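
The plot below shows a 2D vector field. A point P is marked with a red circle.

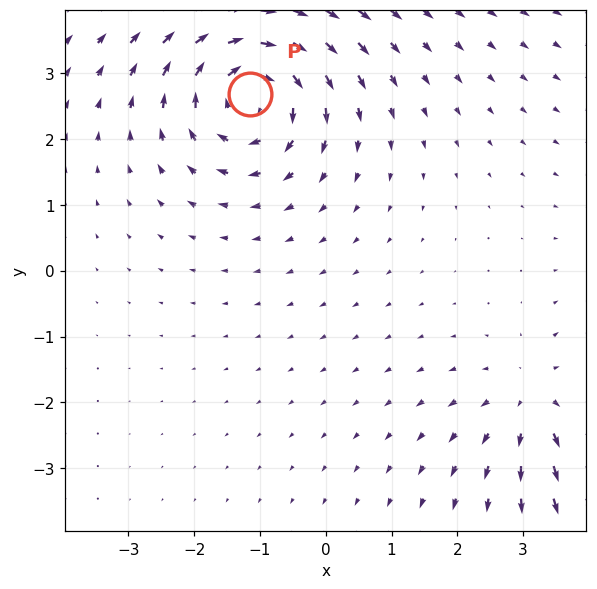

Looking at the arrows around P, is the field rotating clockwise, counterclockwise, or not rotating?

Near P at (-1.2, 2.7) the arrows circulate clockwise. The curl (z-component) there is about -6; negative curl means clockwise rotation.

clockwise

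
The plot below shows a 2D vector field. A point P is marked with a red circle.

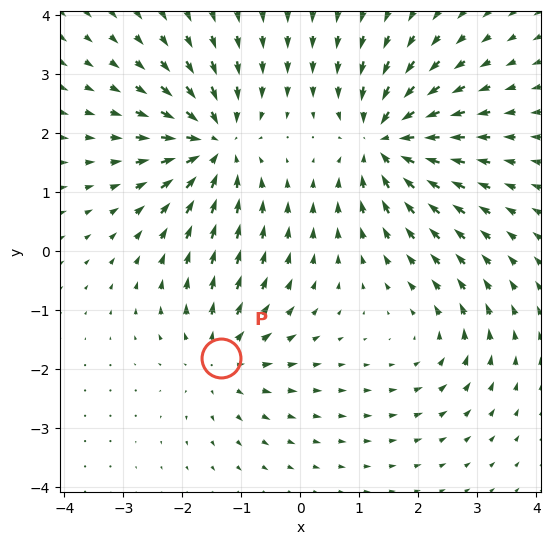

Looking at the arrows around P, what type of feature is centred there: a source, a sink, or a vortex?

source

At P (-1.3, -1.8) the arrows spread outward. Divergence about +4, curl ≈0 — positive divergence with near-zero curl is a source.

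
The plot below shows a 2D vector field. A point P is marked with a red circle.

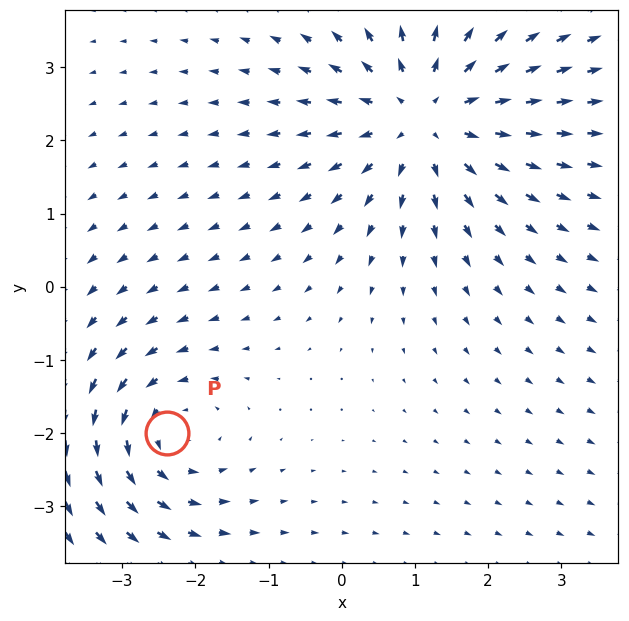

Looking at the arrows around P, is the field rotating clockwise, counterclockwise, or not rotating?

counterclockwise

Near P at (-2.4, -2.0) the arrows circulate counterclockwise. The curl (z-component) there is about +3; positive curl means counterclockwise rotation.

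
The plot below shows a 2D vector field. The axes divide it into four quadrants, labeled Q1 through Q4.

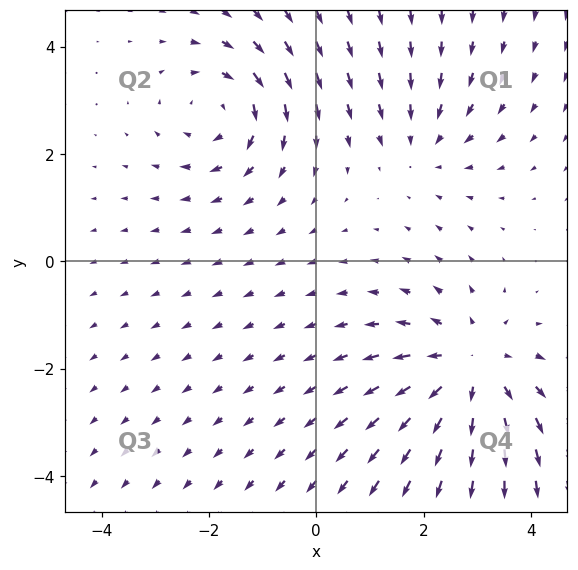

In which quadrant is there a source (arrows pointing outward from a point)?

Q4

The source sits at approximately (2.9, -2.0), which lies in quadrant Q4. The divergence there is about +4, positive as expected for a source.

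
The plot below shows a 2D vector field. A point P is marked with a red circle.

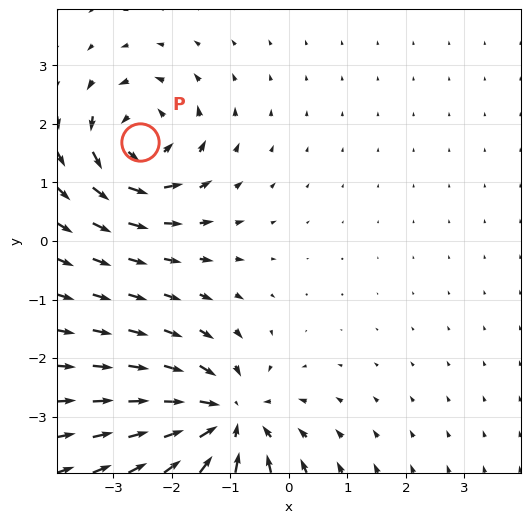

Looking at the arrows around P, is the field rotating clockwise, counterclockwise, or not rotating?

counterclockwise

Near P at (-2.5, 1.7) the arrows circulate counterclockwise. The curl (z-component) there is about +5; positive curl means counterclockwise rotation.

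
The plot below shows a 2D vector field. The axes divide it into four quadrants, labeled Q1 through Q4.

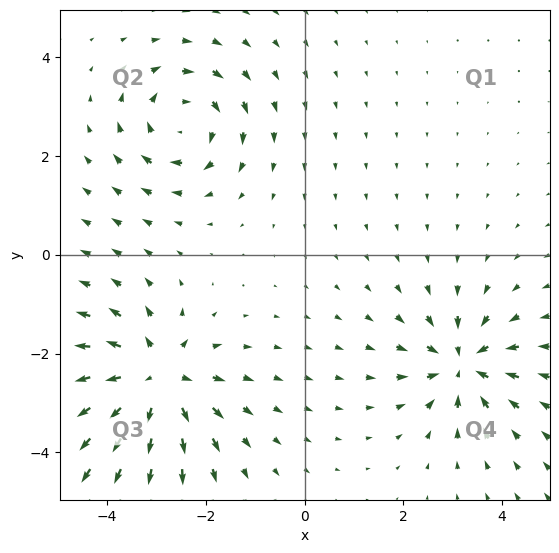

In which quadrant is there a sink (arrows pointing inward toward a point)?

The sink sits at approximately (3.2, -2.2), which lies in quadrant Q4. The divergence there is about -4, negative as expected for a sink.

Q4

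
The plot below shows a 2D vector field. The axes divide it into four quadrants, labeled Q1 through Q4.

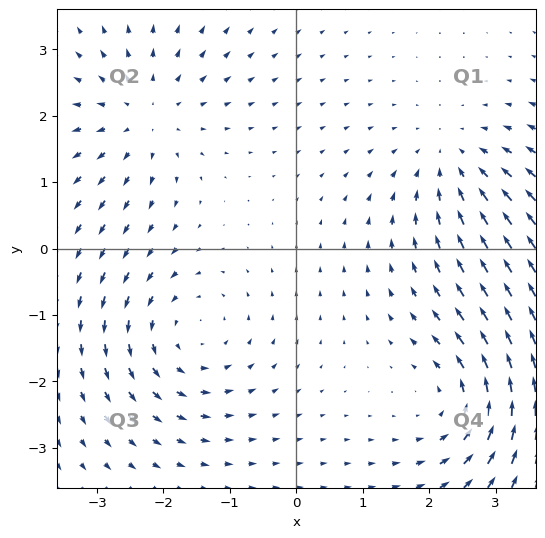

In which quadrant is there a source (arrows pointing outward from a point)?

The source sits at approximately (-2.3, 2.0), which lies in quadrant Q2. The divergence there is about +3, positive as expected for a source.

Q2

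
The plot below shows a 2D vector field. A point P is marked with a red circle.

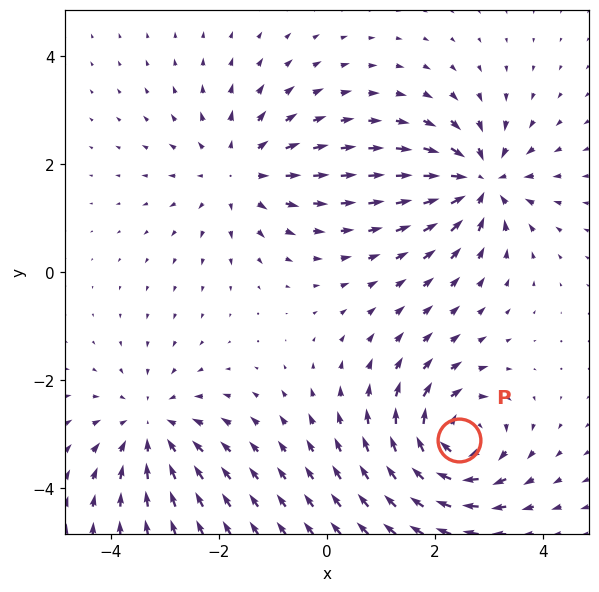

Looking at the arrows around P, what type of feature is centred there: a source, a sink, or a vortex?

vortex

At P (2.4, -3.1) the arrows circulate clockwise. Divergence ≈0, curl about -6 — near-zero divergence with nonzero curl is a vortex.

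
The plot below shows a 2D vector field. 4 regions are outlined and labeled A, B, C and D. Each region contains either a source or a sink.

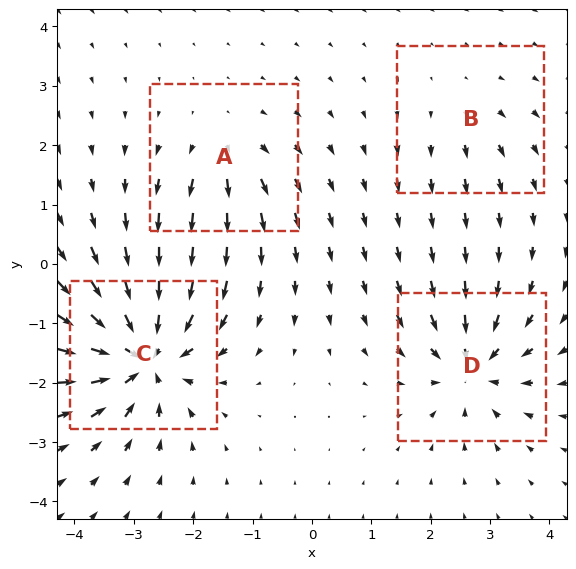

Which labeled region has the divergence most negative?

Divergence at each region's feature centre — A: about +4, B: about +2, C: about -9, D: about -6. Region C is most negative.

C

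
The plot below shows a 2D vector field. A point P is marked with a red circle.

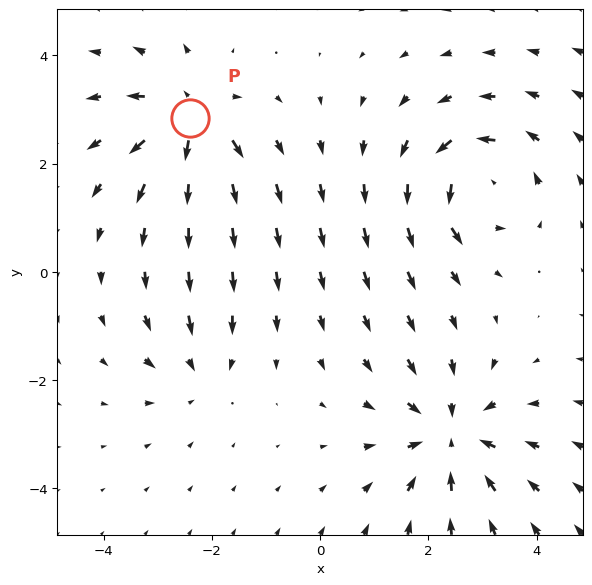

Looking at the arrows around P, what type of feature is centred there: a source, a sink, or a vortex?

source

At P (-2.4, 2.8) the arrows spread outward. Divergence about +6, curl ≈0 — positive divergence with near-zero curl is a source.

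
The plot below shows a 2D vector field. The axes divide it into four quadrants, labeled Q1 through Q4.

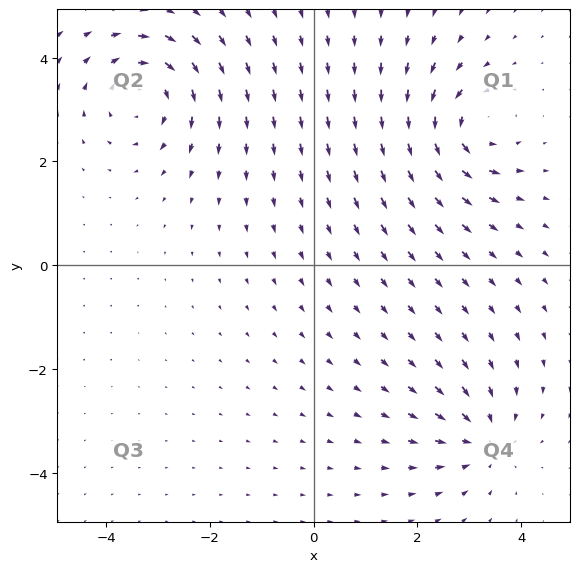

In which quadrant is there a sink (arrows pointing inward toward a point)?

Q4

The sink sits at approximately (3.3, -3.3), which lies in quadrant Q4. The divergence there is about -4, negative as expected for a sink.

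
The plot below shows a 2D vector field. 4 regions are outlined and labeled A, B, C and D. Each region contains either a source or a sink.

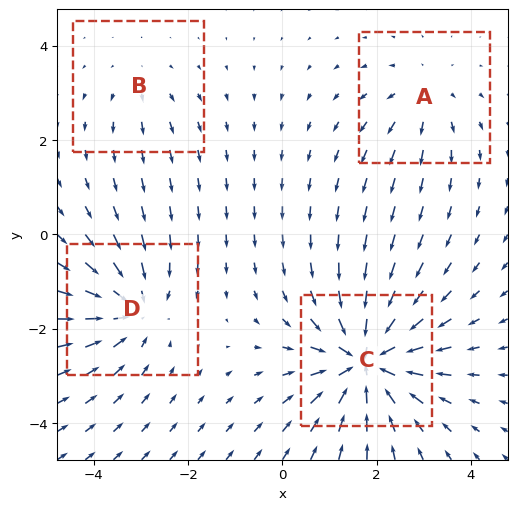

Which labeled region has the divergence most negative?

C

Divergence at each region's feature centre — A: about +3, B: about +2, C: about -8, D: about -5. Region C is most negative.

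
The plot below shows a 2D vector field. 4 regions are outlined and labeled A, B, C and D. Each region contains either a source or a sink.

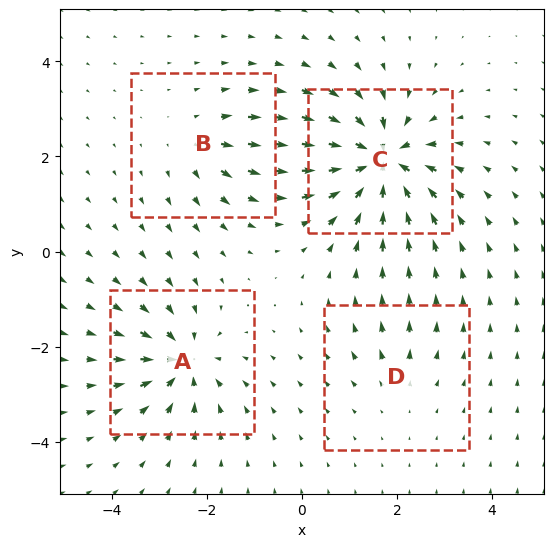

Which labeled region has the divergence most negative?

Divergence at each region's feature centre — A: about -6, B: about +4, C: about -9, D: about +2. Region C is most negative.

C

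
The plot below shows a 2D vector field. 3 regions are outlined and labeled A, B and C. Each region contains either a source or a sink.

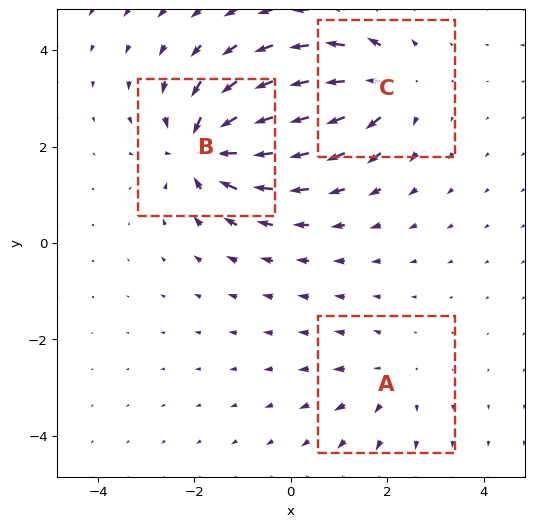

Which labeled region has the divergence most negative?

B

Divergence at each region's feature centre — A: about +2, B: about -6, C: about +4. Region B is most negative.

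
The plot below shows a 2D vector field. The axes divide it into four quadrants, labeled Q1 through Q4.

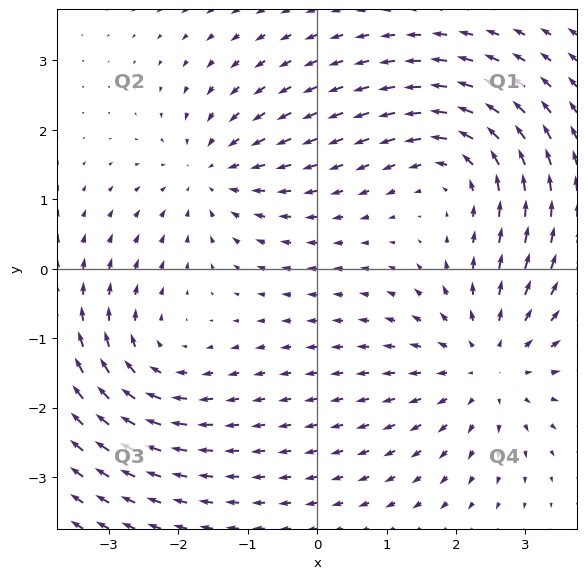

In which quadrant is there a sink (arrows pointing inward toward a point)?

Q2

The sink sits at approximately (-1.5, 1.4), which lies in quadrant Q2. The divergence there is about -4, negative as expected for a sink.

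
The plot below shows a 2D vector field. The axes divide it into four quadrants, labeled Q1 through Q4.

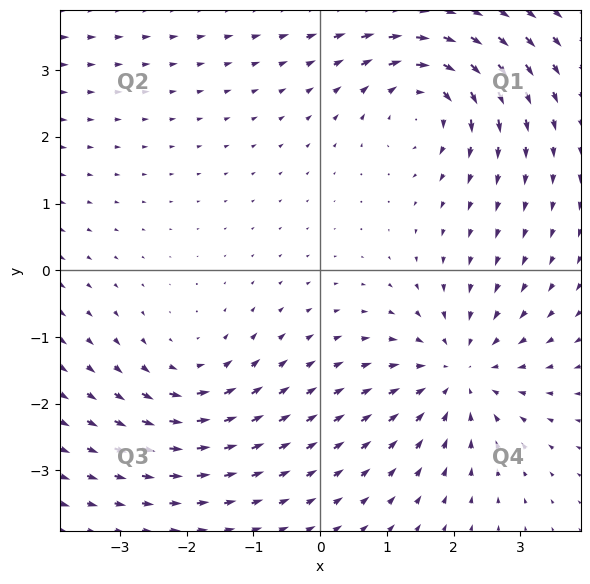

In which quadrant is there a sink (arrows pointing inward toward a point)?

The sink sits at approximately (2.1, -1.5), which lies in quadrant Q4. The divergence there is about -4, negative as expected for a sink.

Q4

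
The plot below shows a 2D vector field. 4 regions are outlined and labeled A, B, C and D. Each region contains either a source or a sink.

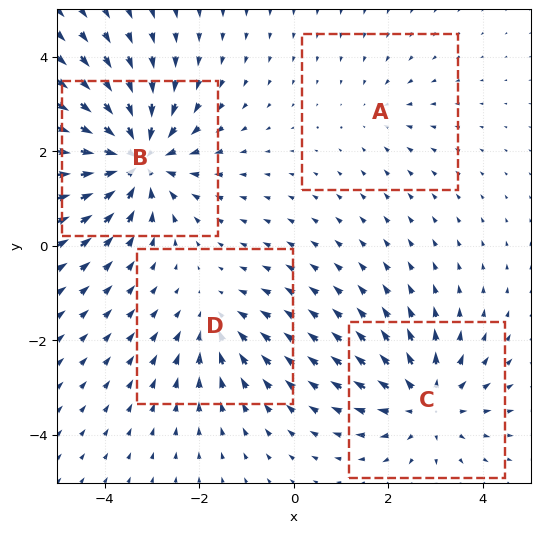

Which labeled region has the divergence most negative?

Divergence at each region's feature centre — A: about -2, B: about -7, C: about +5, D: about -3. Region B is most negative.

B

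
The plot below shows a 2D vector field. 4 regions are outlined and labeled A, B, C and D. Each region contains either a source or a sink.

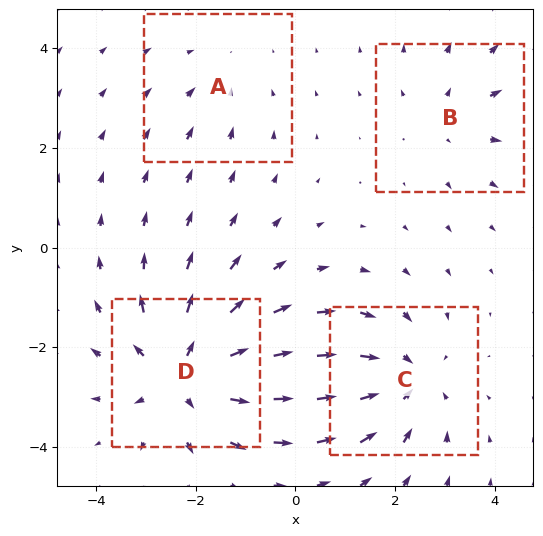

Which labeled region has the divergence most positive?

Divergence at each region's feature centre — A: about -2, B: about +3, C: about -4, D: about +6. Region D is most positive.

D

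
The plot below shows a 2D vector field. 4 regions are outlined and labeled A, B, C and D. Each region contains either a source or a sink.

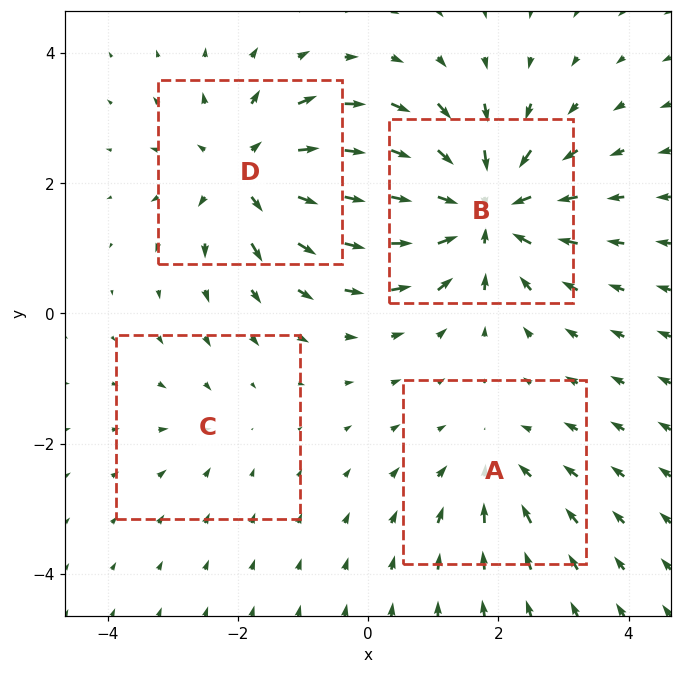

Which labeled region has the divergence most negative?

B

Divergence at each region's feature centre — A: about -3, B: about -8, C: about -2, D: about +6. Region B is most negative.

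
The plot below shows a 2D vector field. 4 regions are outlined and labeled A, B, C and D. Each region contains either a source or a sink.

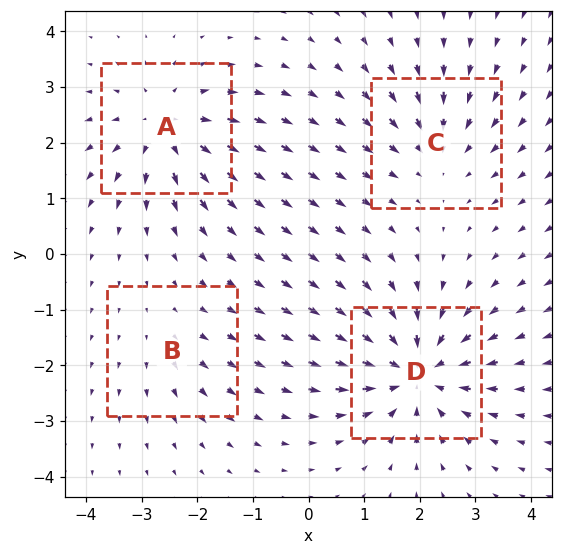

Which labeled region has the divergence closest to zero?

B

Divergence at each region's feature centre — A: about +5, B: about +2, C: about -3, D: about -6. Region B is closest to zero.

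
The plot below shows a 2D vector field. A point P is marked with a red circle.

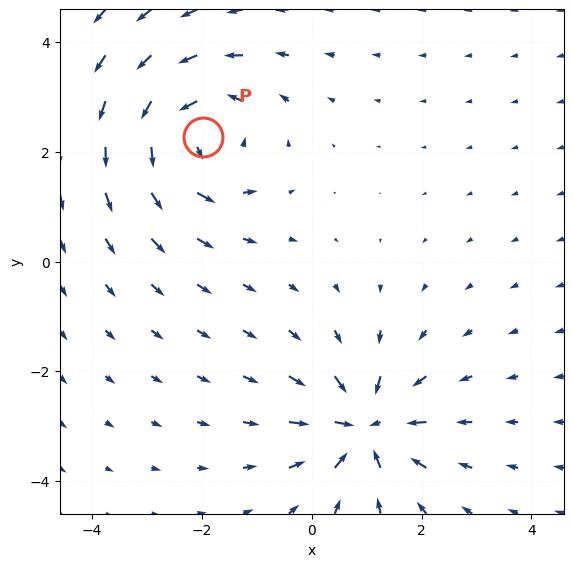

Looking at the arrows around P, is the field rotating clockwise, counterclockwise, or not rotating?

Near P at (-2.0, 2.3) the arrows circulate counterclockwise. The curl (z-component) there is about +5; positive curl means counterclockwise rotation.

counterclockwise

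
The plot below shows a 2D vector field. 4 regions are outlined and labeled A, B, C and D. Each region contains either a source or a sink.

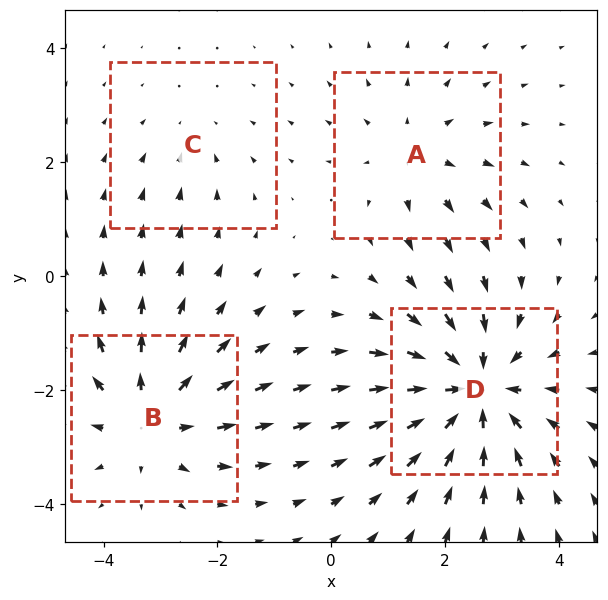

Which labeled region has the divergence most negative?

D

Divergence at each region's feature centre — A: about +3, B: about +5, C: about -2, D: about -6. Region D is most negative.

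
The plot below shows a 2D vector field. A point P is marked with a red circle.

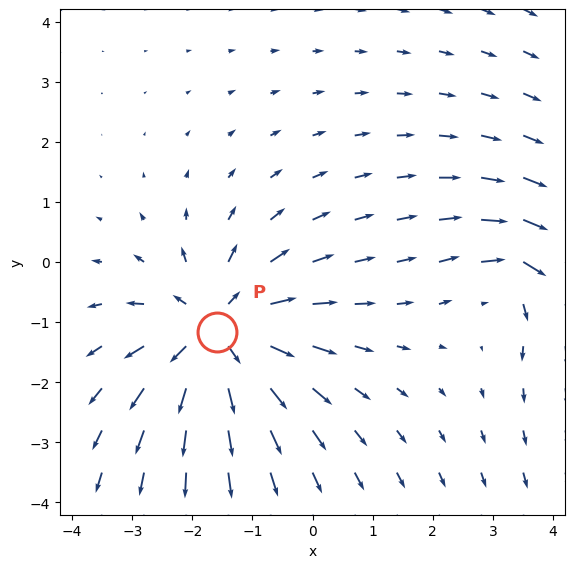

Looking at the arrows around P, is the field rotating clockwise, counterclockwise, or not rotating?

Near P at (-1.6, -1.2) the arrows show no circulation. The curl there is ≈0.

not rotating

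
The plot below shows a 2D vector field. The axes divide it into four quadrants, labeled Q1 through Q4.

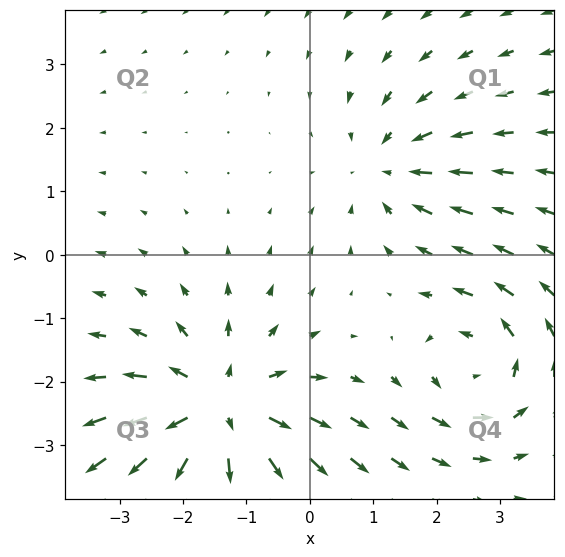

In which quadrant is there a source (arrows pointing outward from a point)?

Q3

The source sits at approximately (-1.4, -2.5), which lies in quadrant Q3. The divergence there is about +5, positive as expected for a source.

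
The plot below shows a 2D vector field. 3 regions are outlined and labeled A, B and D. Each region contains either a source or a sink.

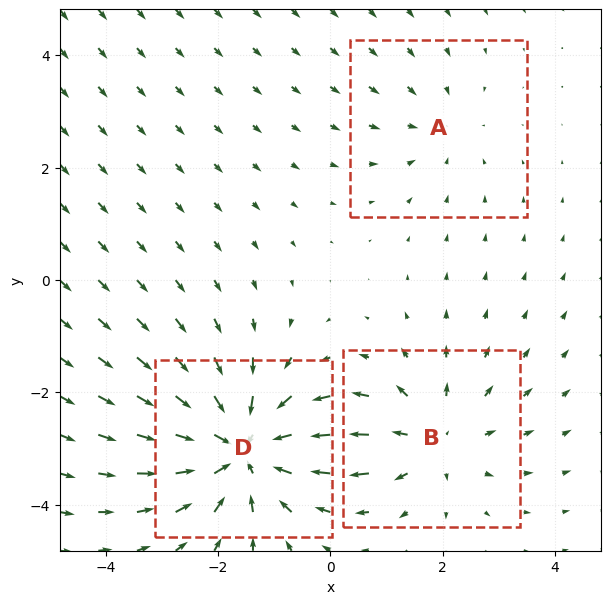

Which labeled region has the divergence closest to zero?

Divergence at each region's feature centre — A: about -2, B: about +3, D: about -5. Region A is closest to zero.

A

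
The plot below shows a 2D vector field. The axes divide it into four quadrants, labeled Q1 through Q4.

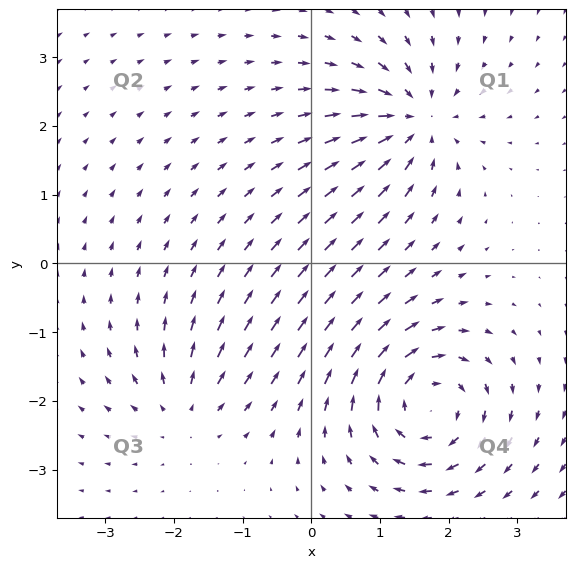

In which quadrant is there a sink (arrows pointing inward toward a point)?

Q1

The sink sits at approximately (1.5, 2.1), which lies in quadrant Q1. The divergence there is about -6, negative as expected for a sink.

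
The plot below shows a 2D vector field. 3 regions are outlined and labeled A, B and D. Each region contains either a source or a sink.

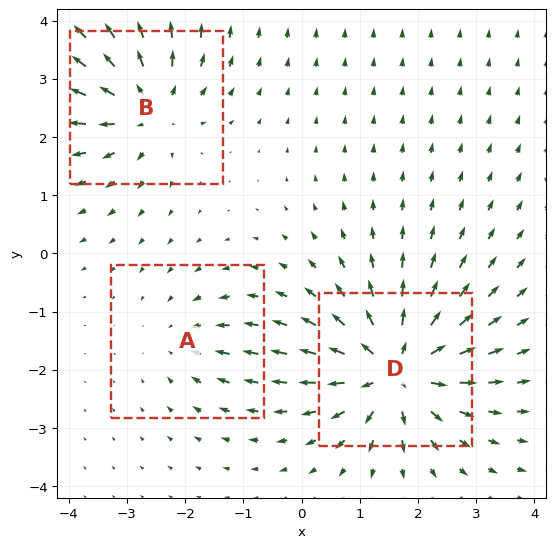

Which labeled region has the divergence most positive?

Divergence at each region's feature centre — A: about -2, B: about +4, D: about +6. Region D is most positive.

D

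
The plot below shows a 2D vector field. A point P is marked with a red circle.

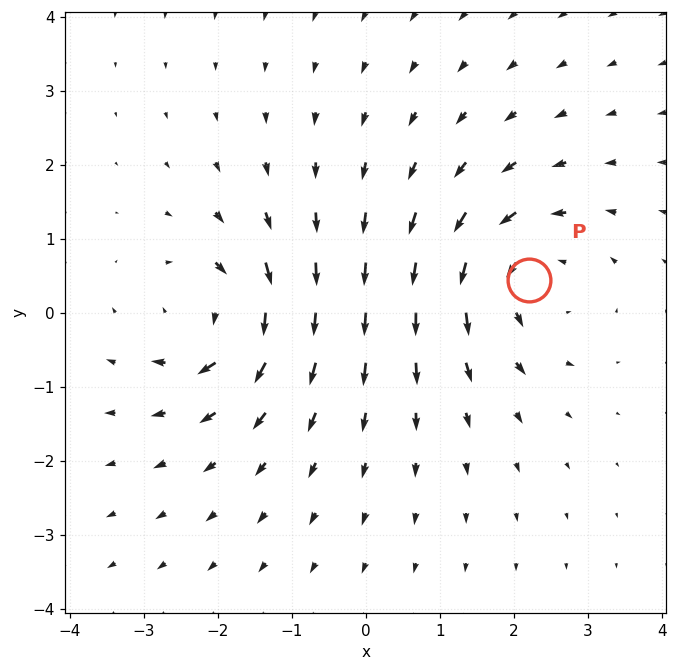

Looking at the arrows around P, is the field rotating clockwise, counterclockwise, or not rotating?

Near P at (2.2, 0.4) the arrows circulate counterclockwise. The curl (z-component) there is about +4; positive curl means counterclockwise rotation.

counterclockwise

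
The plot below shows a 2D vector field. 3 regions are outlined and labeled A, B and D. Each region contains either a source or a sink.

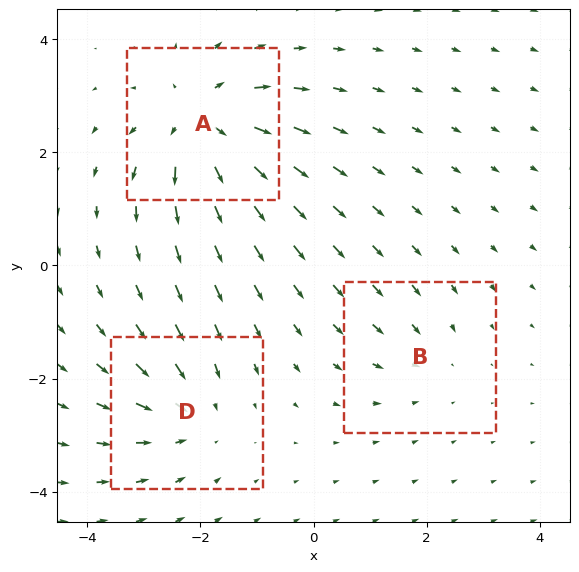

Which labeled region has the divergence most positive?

Divergence at each region's feature centre — A: about +5, B: about -2, D: about -3. Region A is most positive.

A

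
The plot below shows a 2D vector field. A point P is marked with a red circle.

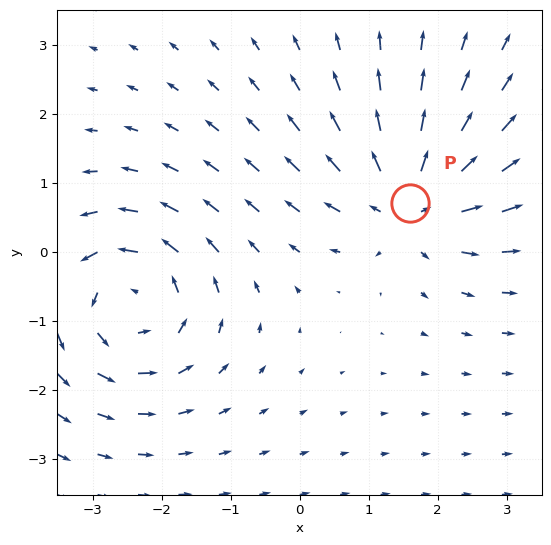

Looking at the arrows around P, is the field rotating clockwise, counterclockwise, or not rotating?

not rotating

Near P at (1.6, 0.7) the arrows show no circulation. The curl there is ≈0.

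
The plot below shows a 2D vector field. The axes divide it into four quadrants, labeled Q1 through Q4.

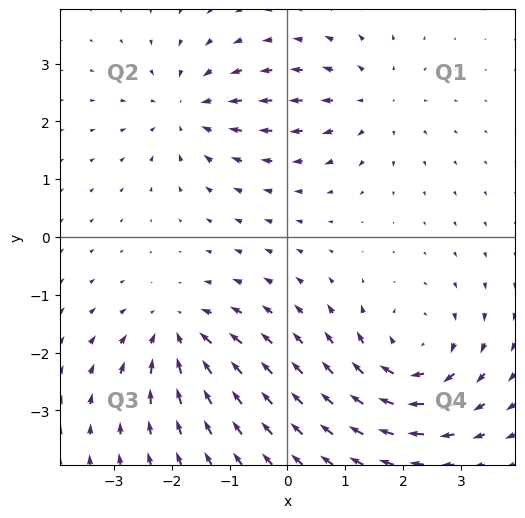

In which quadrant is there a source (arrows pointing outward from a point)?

Q1

The source sits at approximately (1.5, 2.4), which lies in quadrant Q1. The divergence there is about +3, positive as expected for a source.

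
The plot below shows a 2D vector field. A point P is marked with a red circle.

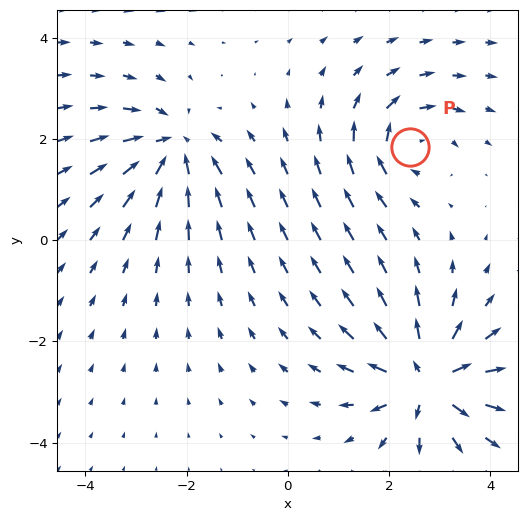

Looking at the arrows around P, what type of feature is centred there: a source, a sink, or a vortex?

vortex

At P (2.4, 1.8) the arrows circulate clockwise. Divergence ≈0, curl about -4 — near-zero divergence with nonzero curl is a vortex.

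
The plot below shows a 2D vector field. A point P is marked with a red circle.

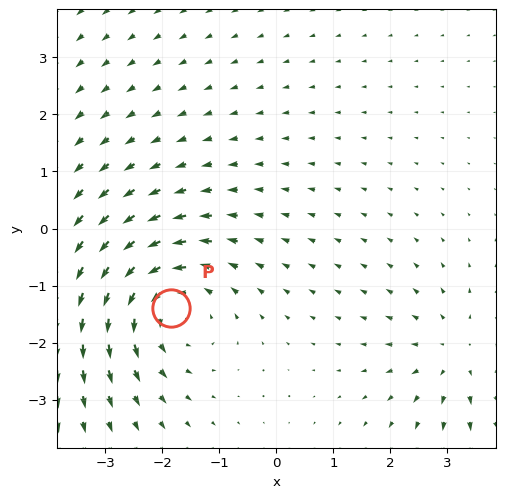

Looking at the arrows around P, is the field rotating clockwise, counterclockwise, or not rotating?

Near P at (-1.9, -1.4) the arrows circulate counterclockwise. The curl (z-component) there is about +4; positive curl means counterclockwise rotation.

counterclockwise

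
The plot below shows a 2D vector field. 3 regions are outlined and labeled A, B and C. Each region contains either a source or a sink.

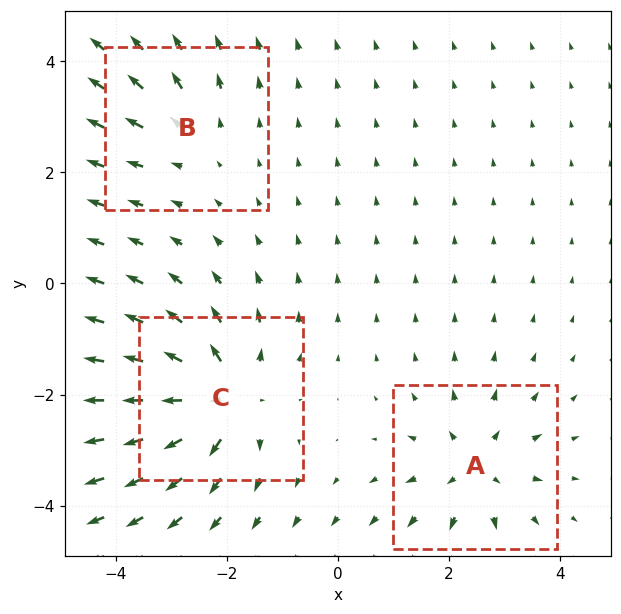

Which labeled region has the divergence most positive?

C

Divergence at each region's feature centre — A: about +4, B: about +2, C: about +6. Region C is most positive.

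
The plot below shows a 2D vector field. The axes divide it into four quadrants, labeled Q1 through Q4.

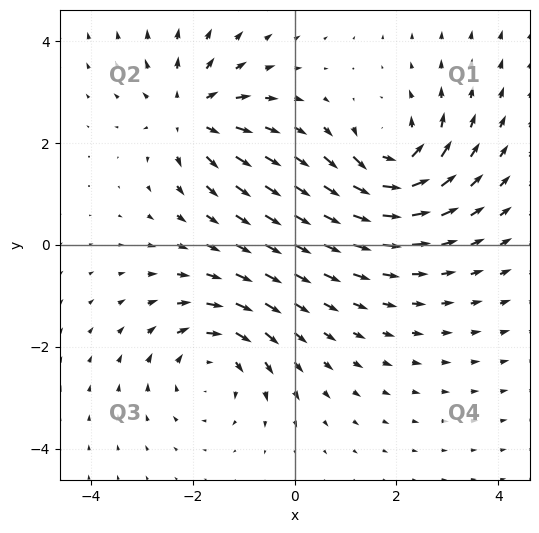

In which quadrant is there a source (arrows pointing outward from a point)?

The source sits at approximately (-2.1, 2.6), which lies in quadrant Q2. The divergence there is about +4, positive as expected for a source.

Q2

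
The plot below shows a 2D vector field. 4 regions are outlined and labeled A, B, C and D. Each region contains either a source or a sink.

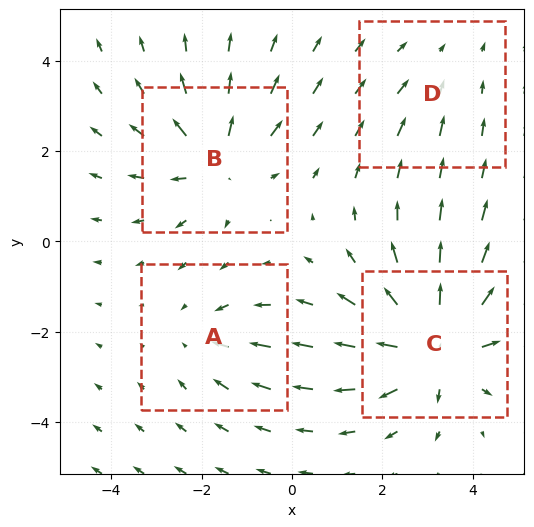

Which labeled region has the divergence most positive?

Divergence at each region's feature centre — A: about -3, B: about +5, C: about +6, D: about -2. Region C is most positive.

C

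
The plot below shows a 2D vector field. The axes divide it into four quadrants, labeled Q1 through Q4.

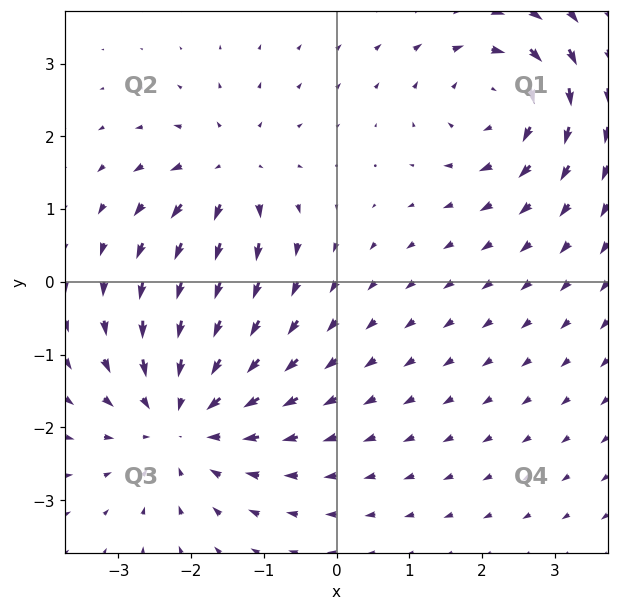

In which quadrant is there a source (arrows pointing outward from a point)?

The source sits at approximately (-1.5, 1.5), which lies in quadrant Q2. The divergence there is about +4, positive as expected for a source.

Q2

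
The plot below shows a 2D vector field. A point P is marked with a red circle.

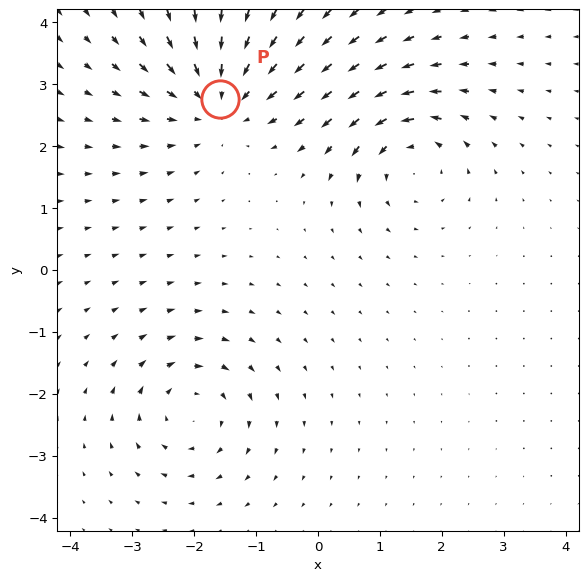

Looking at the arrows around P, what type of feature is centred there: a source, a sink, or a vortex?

At P (-1.6, 2.8) the arrows converge inward. Divergence about -4, curl ≈0 — negative divergence with near-zero curl is a sink.

sink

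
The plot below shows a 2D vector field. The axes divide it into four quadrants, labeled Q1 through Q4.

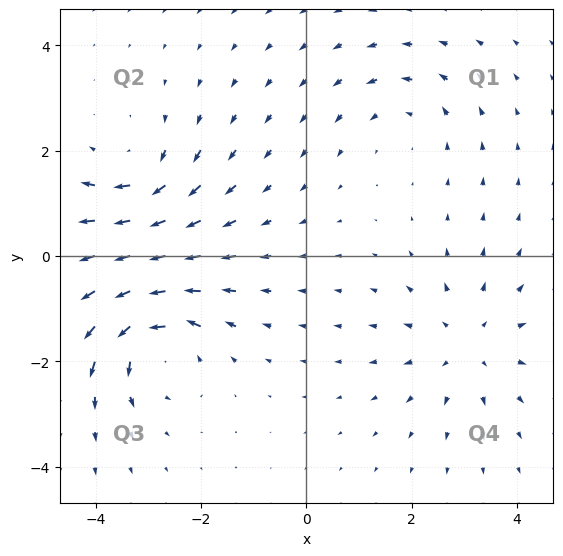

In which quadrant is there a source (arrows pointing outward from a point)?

The source sits at approximately (3.1, -1.7), which lies in quadrant Q4. The divergence there is about +3, positive as expected for a source.

Q4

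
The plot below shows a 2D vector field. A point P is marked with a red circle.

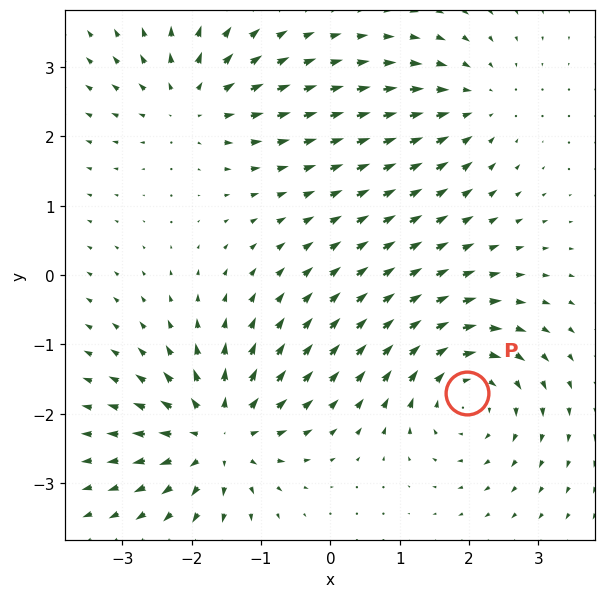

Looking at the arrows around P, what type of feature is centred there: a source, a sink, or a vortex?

vortex

At P (2.0, -1.7) the arrows circulate clockwise. Divergence ≈0, curl about -4 — near-zero divergence with nonzero curl is a vortex.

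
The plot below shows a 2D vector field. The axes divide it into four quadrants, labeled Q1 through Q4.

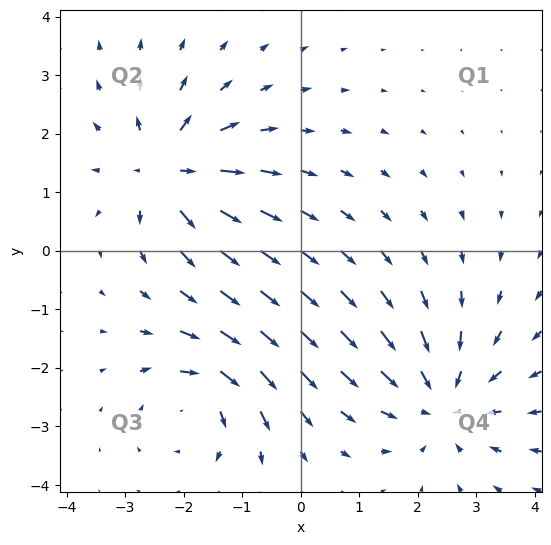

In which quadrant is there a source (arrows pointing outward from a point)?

The source sits at approximately (-2.3, 1.4), which lies in quadrant Q2. The divergence there is about +5, positive as expected for a source.

Q2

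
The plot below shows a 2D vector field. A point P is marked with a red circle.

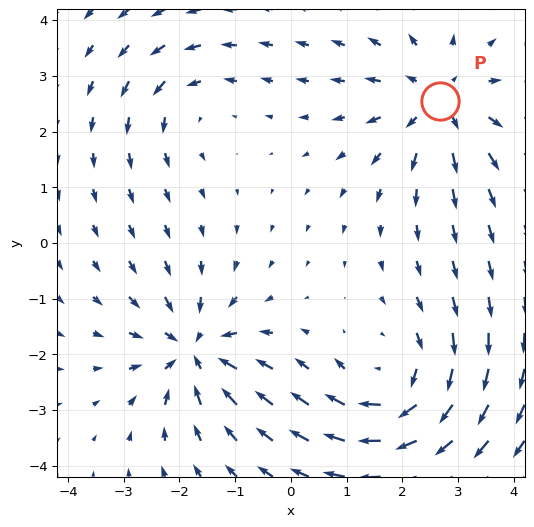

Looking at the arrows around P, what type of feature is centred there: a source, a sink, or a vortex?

At P (2.7, 2.5) the arrows spread outward. Divergence about +4, curl ≈0 — positive divergence with near-zero curl is a source.

source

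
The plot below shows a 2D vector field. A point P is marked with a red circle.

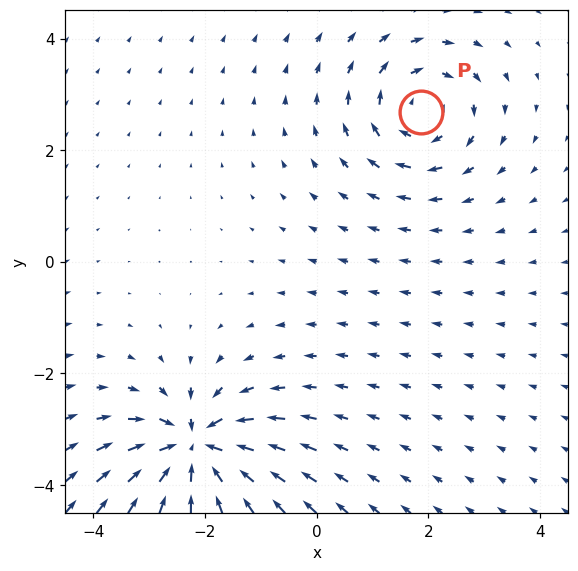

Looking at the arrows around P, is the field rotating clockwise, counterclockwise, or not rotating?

Near P at (1.9, 2.7) the arrows circulate clockwise. The curl (z-component) there is about -3; negative curl means clockwise rotation.

clockwise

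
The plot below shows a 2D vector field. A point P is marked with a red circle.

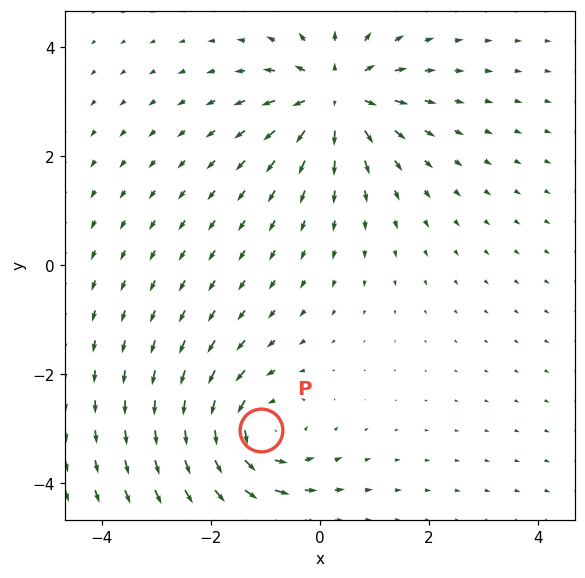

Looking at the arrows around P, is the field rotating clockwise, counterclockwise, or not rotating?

Near P at (-1.1, -3.0) the arrows circulate counterclockwise. The curl (z-component) there is about +5; positive curl means counterclockwise rotation.

counterclockwise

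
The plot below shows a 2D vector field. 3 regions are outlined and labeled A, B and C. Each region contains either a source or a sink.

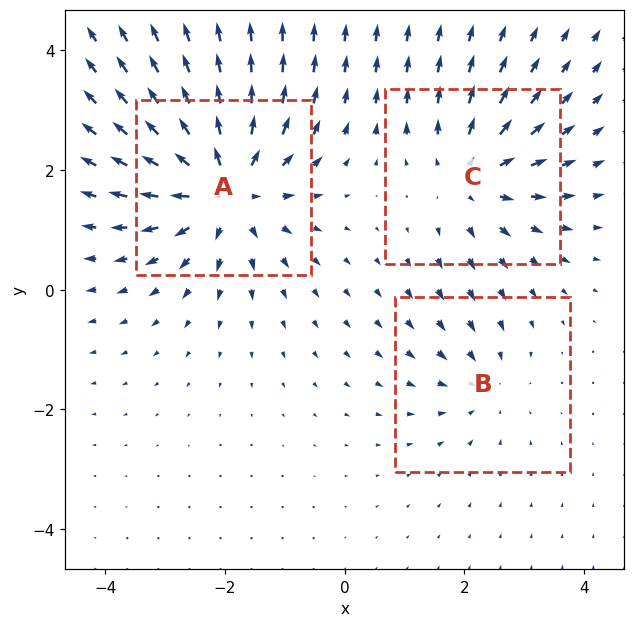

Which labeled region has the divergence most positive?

Divergence at each region's feature centre — A: about +5, B: about -2, C: about +3. Region A is most positive.

A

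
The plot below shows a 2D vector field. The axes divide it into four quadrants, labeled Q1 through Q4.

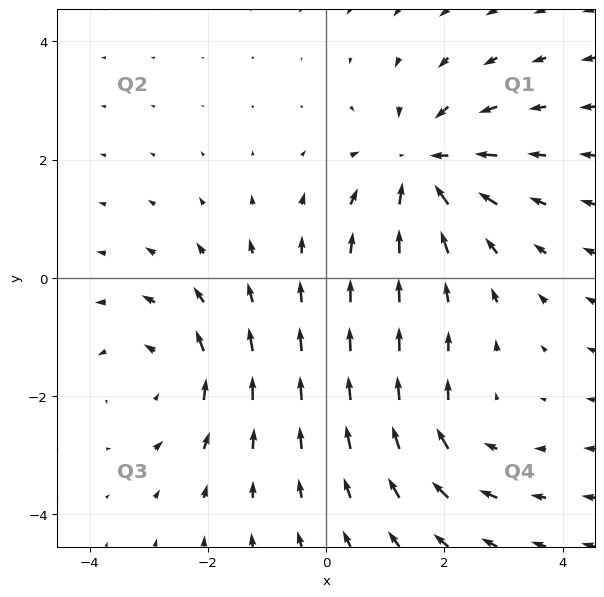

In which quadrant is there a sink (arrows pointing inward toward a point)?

Q1

The sink sits at approximately (1.6, 1.9), which lies in quadrant Q1. The divergence there is about -5, negative as expected for a sink.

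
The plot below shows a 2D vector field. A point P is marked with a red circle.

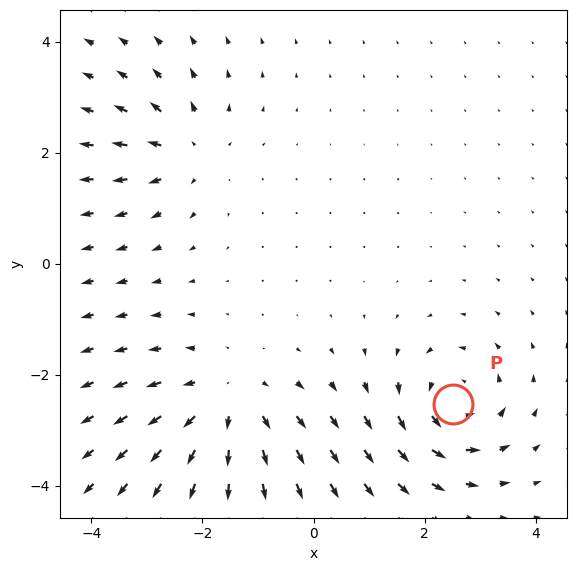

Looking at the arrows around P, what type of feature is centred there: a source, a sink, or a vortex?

vortex

At P (2.5, -2.5) the arrows circulate counterclockwise. Divergence ≈0, curl about +5 — near-zero divergence with nonzero curl is a vortex.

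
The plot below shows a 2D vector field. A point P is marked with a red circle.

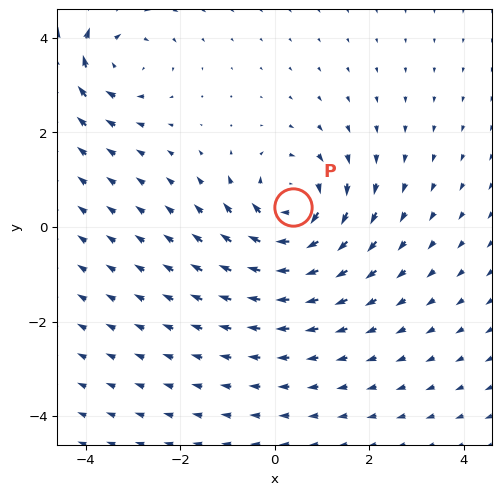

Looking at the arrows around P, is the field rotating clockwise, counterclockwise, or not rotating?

Near P at (0.4, 0.4) the arrows circulate clockwise. The curl (z-component) there is about -4; negative curl means clockwise rotation.

clockwise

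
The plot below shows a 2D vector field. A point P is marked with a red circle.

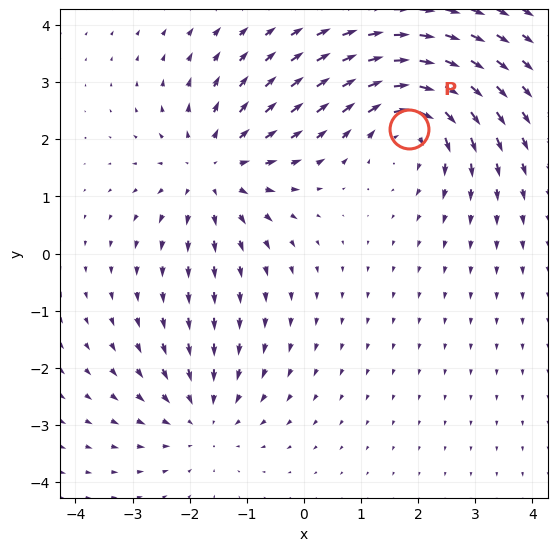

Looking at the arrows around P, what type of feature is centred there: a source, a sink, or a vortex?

At P (1.8, 2.2) the arrows circulate clockwise. Divergence ≈0, curl about -6 — near-zero divergence with nonzero curl is a vortex.

vortex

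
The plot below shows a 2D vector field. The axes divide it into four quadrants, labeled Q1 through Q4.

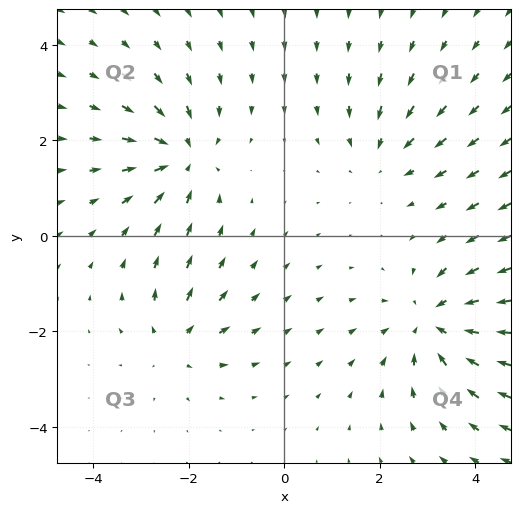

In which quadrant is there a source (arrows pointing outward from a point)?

Q3

The source sits at approximately (-2.3, -2.2), which lies in quadrant Q3. The divergence there is about +3, positive as expected for a source.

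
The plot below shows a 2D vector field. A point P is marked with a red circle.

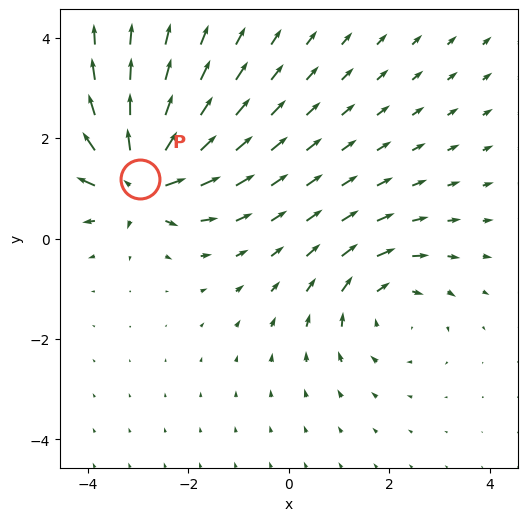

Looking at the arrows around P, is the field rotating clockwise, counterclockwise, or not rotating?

Near P at (-3.0, 1.2) the arrows show no circulation. The curl there is ≈0.

not rotating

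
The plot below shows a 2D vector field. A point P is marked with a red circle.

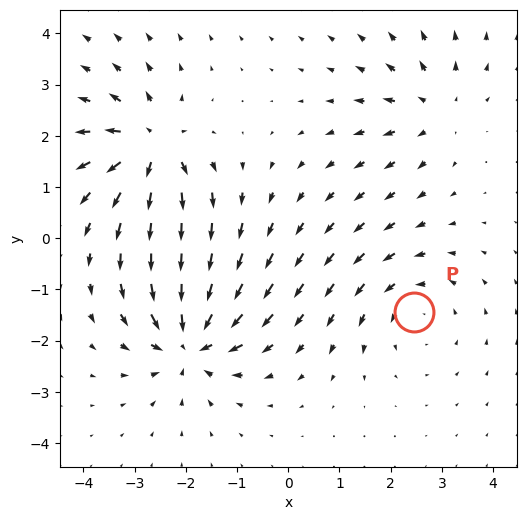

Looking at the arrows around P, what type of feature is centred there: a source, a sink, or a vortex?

At P (2.5, -1.4) the arrows circulate counterclockwise. Divergence ≈0, curl about +3 — near-zero divergence with nonzero curl is a vortex.

vortex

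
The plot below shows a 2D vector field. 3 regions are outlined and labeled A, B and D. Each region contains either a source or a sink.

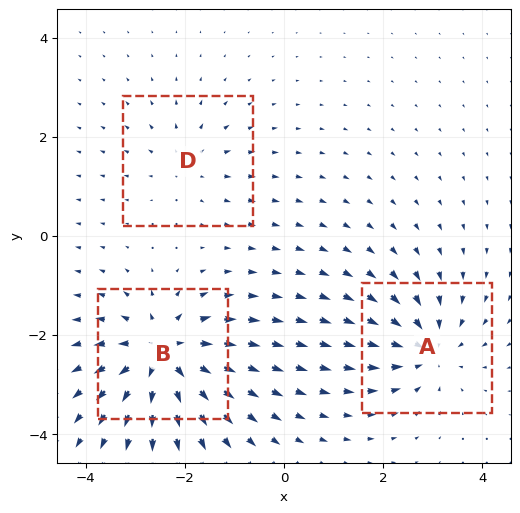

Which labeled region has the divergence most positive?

B

Divergence at each region's feature centre — A: about -4, B: about +5, D: about +2. Region B is most positive.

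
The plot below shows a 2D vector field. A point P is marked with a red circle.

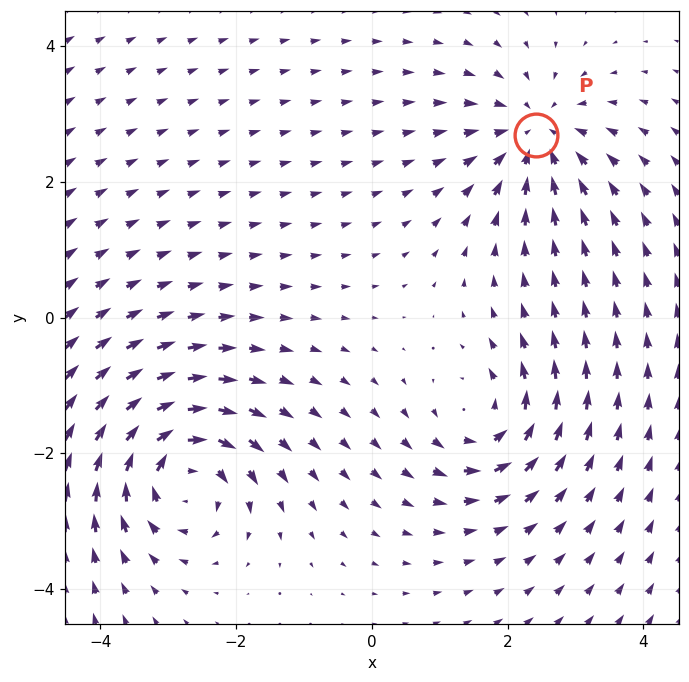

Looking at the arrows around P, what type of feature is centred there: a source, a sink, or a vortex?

sink

At P (2.4, 2.7) the arrows converge inward. Divergence about -4, curl ≈0 — negative divergence with near-zero curl is a sink.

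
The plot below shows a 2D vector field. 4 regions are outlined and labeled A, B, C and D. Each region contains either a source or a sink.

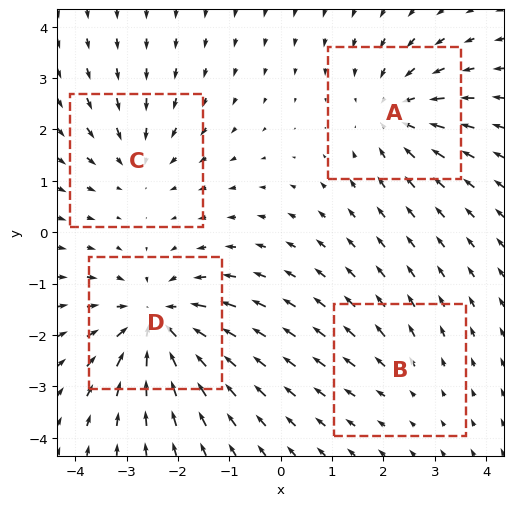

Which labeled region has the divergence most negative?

D

Divergence at each region's feature centre — A: about -4, B: about +2, C: about -3, D: about -6. Region D is most negative.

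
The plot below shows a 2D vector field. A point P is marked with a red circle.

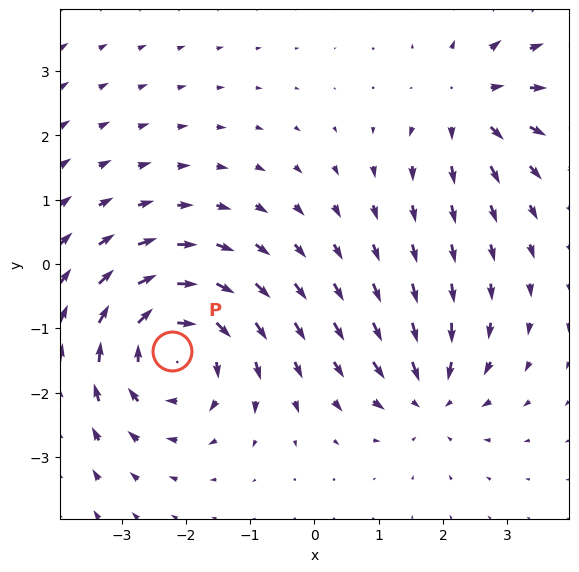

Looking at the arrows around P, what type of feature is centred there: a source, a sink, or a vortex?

At P (-2.2, -1.3) the arrows circulate clockwise. Divergence ≈0, curl about -5 — near-zero divergence with nonzero curl is a vortex.

vortex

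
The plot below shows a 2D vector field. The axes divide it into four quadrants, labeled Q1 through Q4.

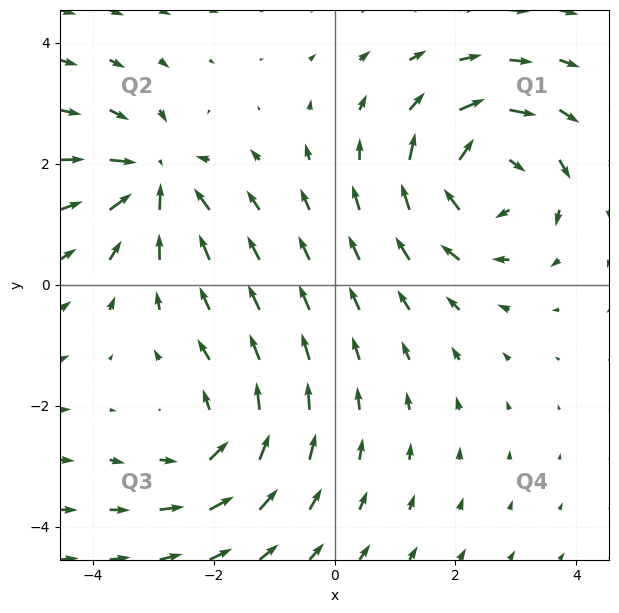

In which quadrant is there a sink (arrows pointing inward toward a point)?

Q2

The sink sits at approximately (-3.0, 1.7), which lies in quadrant Q2. The divergence there is about -4, negative as expected for a sink.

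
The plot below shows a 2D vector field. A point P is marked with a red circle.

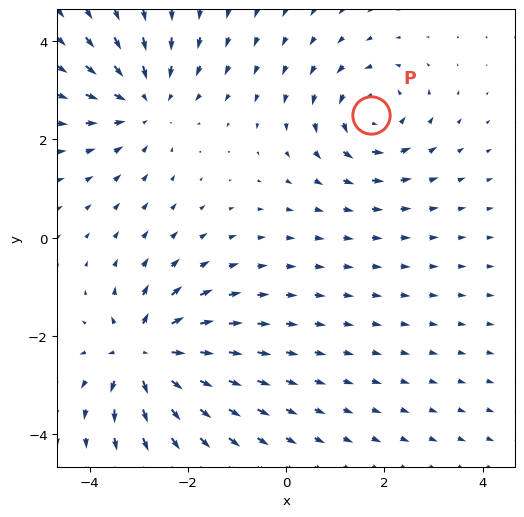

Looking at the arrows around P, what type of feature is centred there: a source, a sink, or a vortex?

At P (1.7, 2.5) the arrows circulate counterclockwise. Divergence ≈0, curl about +4 — near-zero divergence with nonzero curl is a vortex.

vortex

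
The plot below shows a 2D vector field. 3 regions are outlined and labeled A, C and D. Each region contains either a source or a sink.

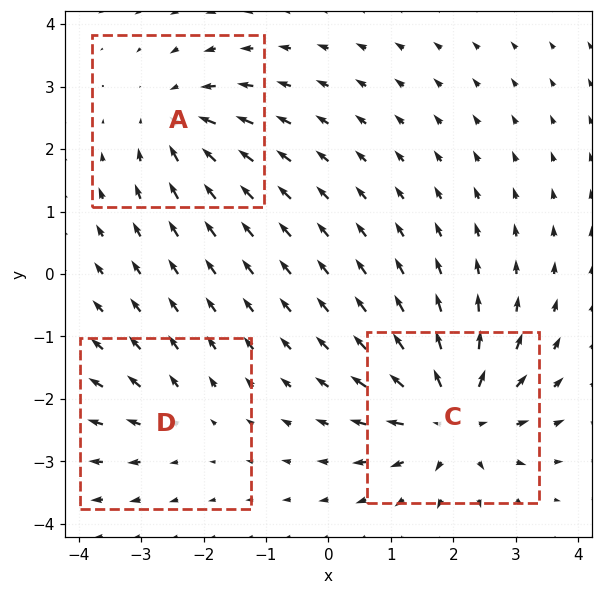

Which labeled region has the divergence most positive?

Divergence at each region's feature centre — A: about -3, C: about +5, D: about +2. Region C is most positive.

C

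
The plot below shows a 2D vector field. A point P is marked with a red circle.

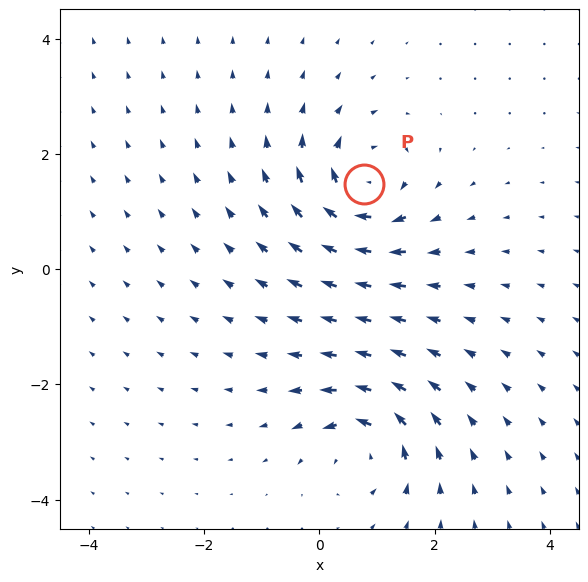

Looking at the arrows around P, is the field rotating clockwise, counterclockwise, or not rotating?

clockwise

Near P at (0.8, 1.5) the arrows circulate clockwise. The curl (z-component) there is about -5; negative curl means clockwise rotation.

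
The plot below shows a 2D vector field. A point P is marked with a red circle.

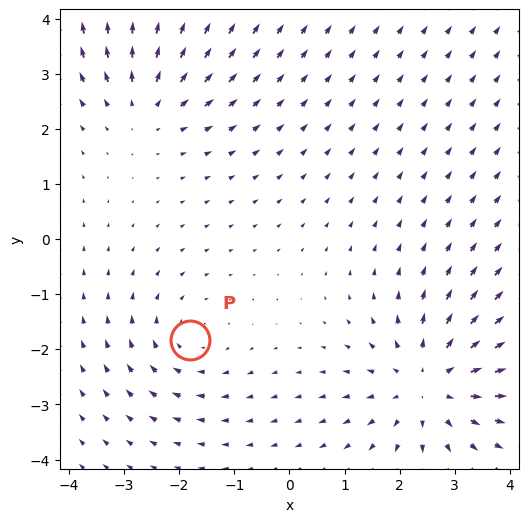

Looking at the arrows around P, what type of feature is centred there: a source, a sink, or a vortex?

vortex

At P (-1.8, -1.8) the arrows circulate clockwise. Divergence ≈0, curl about -3 — near-zero divergence with nonzero curl is a vortex.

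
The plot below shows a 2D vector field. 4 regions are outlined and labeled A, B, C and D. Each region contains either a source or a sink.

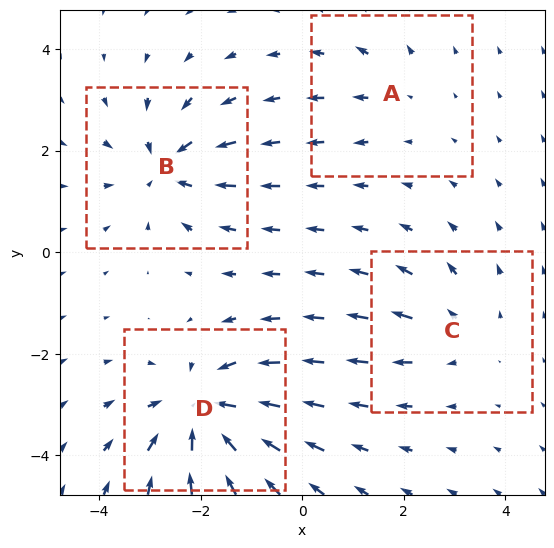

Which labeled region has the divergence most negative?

Divergence at each region's feature centre — A: about +2, B: about -5, C: about +3, D: about -7. Region D is most negative.

D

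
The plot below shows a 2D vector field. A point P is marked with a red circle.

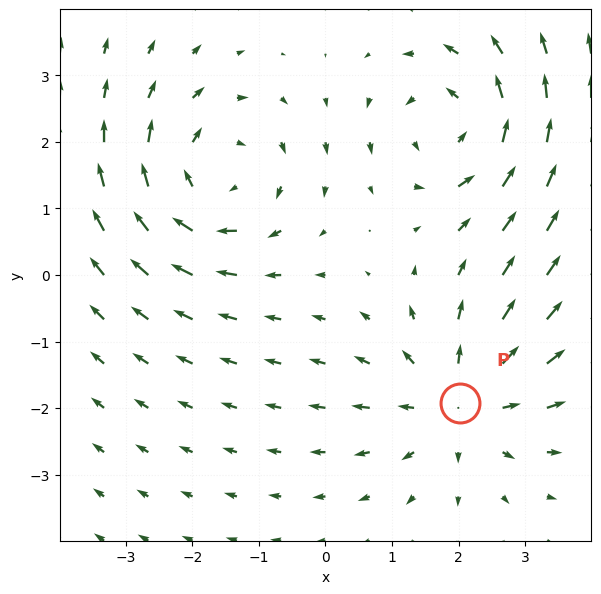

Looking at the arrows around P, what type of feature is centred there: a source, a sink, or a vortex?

At P (2.0, -1.9) the arrows spread outward. Divergence about +4, curl ≈0 — positive divergence with near-zero curl is a source.

source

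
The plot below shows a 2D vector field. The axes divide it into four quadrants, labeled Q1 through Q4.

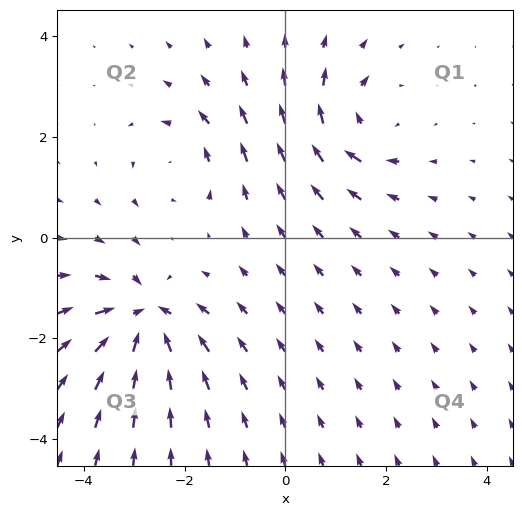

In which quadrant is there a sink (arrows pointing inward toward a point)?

The sink sits at approximately (-2.8, -1.6), which lies in quadrant Q3. The divergence there is about -7, negative as expected for a sink.

Q3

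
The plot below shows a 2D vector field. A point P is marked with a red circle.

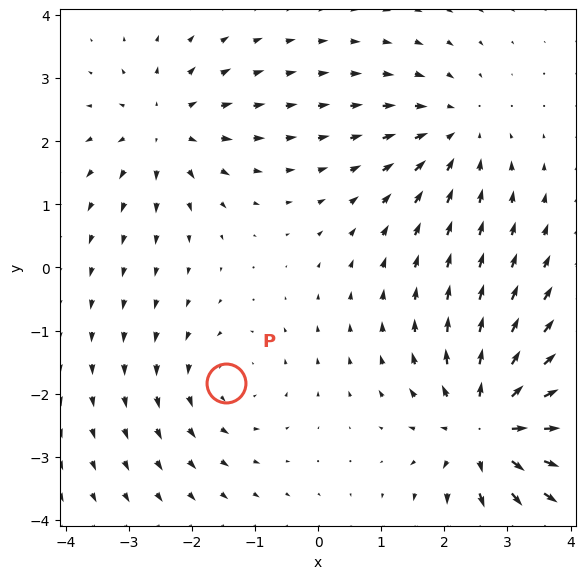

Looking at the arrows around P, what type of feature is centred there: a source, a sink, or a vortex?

vortex

At P (-1.5, -1.8) the arrows circulate counterclockwise. Divergence ≈0, curl about +3 — near-zero divergence with nonzero curl is a vortex.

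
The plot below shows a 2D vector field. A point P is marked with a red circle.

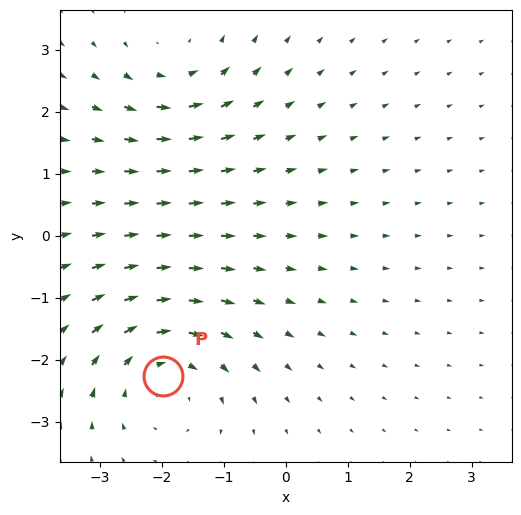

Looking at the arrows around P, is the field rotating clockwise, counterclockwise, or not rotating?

Near P at (-2.0, -2.3) the arrows circulate clockwise. The curl (z-component) there is about -4; negative curl means clockwise rotation.

clockwise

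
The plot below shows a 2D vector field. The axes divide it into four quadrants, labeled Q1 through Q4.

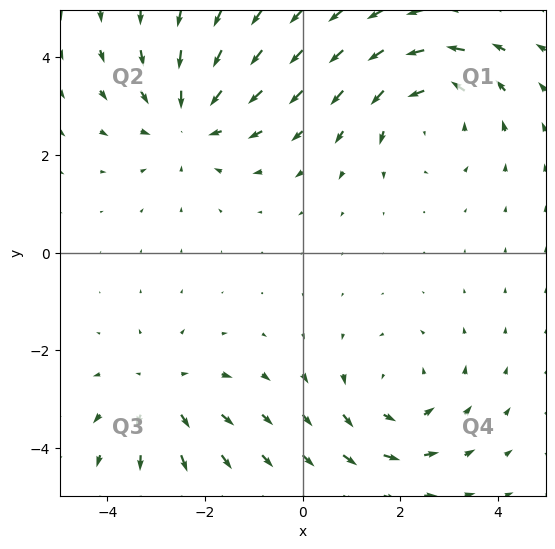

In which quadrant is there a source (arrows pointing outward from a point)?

The source sits at approximately (-2.8, -2.9), which lies in quadrant Q3. The divergence there is about +4, positive as expected for a source.

Q3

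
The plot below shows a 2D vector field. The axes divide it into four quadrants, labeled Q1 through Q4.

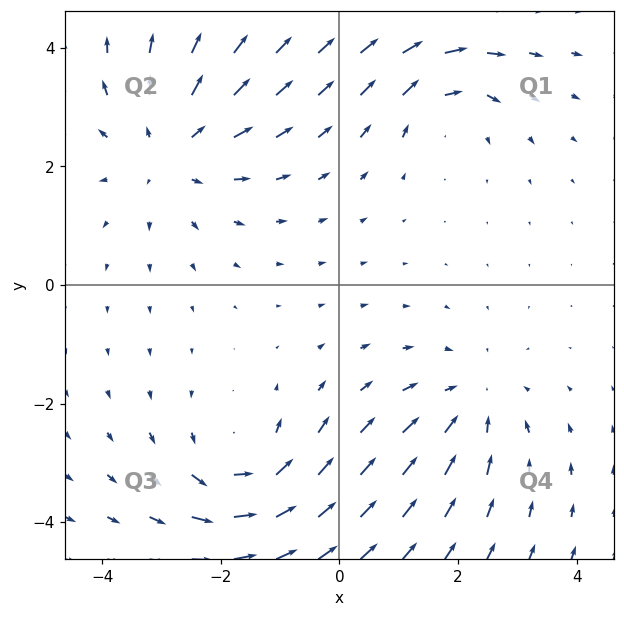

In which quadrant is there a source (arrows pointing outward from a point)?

The source sits at approximately (-2.9, 2.3), which lies in quadrant Q2. The divergence there is about +4, positive as expected for a source.

Q2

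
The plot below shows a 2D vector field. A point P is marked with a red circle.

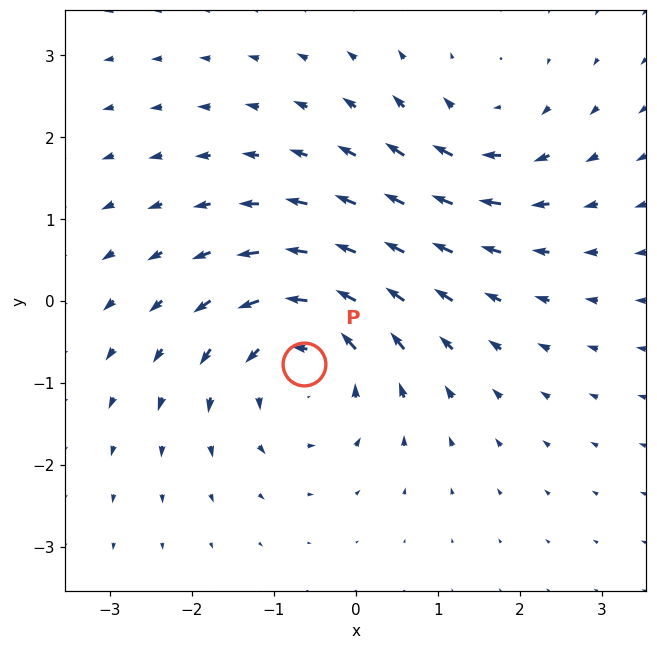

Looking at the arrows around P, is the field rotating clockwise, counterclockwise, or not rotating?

Near P at (-0.6, -0.8) the arrows circulate counterclockwise. The curl (z-component) there is about +5; positive curl means counterclockwise rotation.

counterclockwise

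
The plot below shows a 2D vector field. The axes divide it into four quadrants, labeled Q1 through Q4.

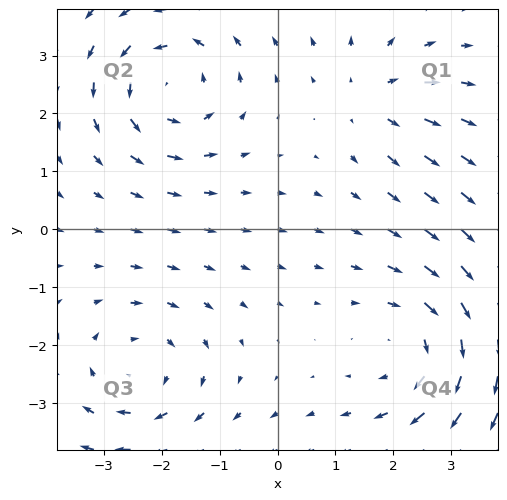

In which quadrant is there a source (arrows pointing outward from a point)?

Q1

The source sits at approximately (1.7, 2.3), which lies in quadrant Q1. The divergence there is about +3, positive as expected for a source.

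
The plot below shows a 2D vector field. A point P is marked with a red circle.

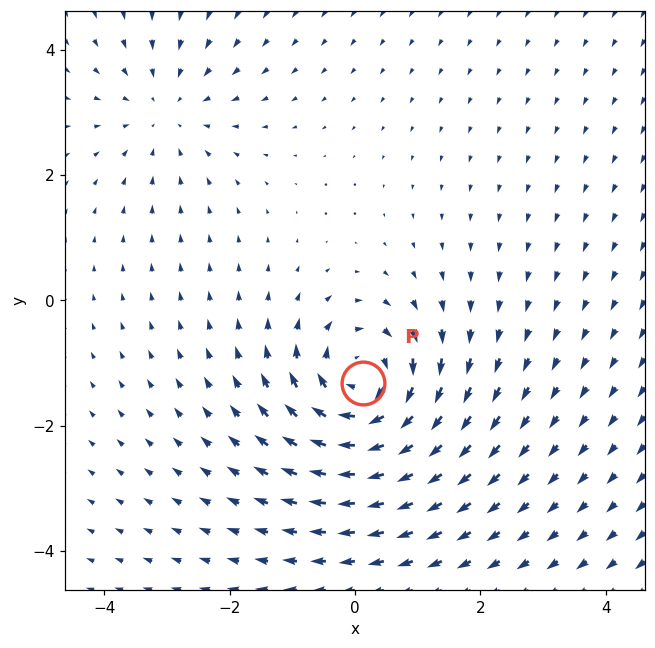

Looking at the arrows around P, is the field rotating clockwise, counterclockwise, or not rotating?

clockwise

Near P at (0.1, -1.3) the arrows circulate clockwise. The curl (z-component) there is about -5; negative curl means clockwise rotation.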